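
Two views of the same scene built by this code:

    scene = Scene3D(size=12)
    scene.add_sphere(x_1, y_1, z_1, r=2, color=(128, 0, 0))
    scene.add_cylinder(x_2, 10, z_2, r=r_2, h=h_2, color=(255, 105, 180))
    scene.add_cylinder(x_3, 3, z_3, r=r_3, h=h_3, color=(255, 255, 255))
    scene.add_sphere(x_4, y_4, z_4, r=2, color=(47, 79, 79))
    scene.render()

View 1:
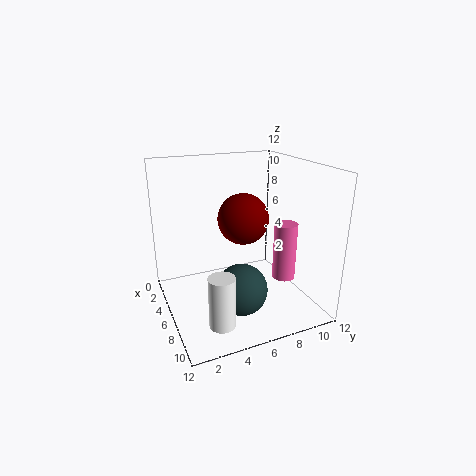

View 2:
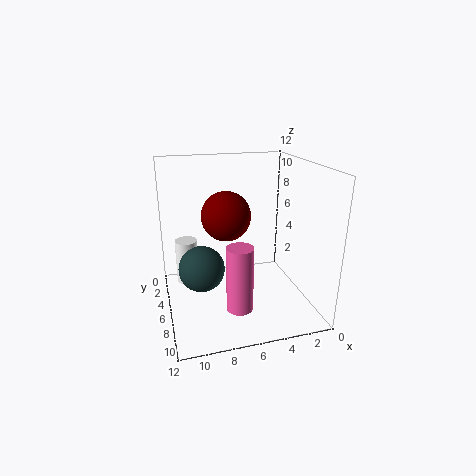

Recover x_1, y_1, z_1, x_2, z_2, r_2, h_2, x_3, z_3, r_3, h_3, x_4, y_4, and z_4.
x_1 = 7, y_1 = 6, z_1 = 8, x_2 = 7, z_2 = 2, r_2 = 1, h_2 = 5, x_3 = 10, z_3 = 1, r_3 = 1, h_3 = 4, x_4 = 9, y_4 = 5, z_4 = 3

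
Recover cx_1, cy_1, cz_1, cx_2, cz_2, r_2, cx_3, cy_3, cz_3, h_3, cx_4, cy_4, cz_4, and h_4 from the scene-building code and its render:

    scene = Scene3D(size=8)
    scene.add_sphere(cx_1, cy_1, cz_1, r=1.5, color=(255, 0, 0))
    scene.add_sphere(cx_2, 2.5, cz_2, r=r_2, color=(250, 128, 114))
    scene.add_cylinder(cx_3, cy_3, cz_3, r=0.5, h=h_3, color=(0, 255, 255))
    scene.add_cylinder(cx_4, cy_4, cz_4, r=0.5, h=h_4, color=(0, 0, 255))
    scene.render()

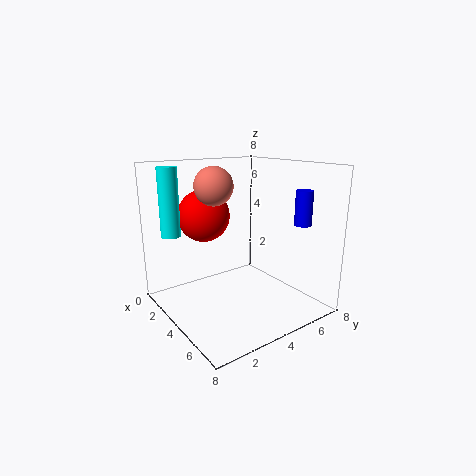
cx_1 = 2, cy_1 = 3, cz_1 = 5, cx_2 = 4, cz_2 = 7, r_2 = 1, cx_3 = 3, cy_3 = 0.5, cz_3 = 4.5, h_3 = 3.5, cx_4 = 5.5, cy_4 = 7.5, cz_4 = 4.5, h_4 = 2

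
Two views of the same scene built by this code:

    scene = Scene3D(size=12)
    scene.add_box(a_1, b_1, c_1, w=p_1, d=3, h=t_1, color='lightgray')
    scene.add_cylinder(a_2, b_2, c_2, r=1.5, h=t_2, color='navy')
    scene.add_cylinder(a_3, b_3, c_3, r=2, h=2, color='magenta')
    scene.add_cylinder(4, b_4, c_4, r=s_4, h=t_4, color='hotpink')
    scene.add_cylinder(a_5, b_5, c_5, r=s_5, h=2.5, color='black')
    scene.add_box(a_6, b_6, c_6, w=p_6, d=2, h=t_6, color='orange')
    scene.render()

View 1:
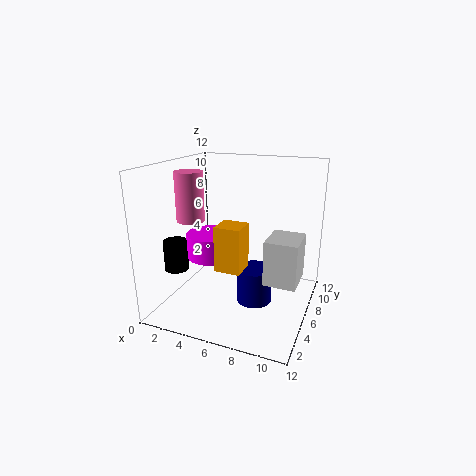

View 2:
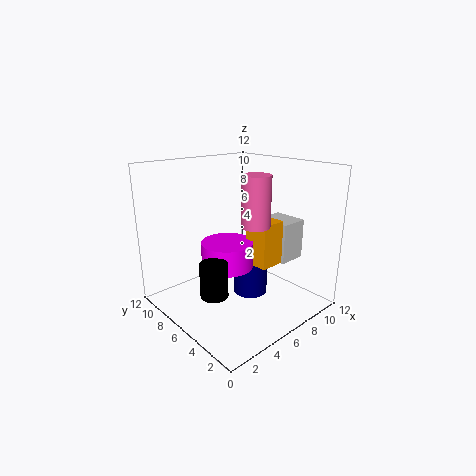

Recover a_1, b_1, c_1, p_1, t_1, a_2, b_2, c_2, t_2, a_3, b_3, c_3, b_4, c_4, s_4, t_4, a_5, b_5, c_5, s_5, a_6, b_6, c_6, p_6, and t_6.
a_1 = 9, b_1 = 3.5, c_1 = 3.5, p_1 = 2.5, t_1 = 3.5, a_2 = 7.5, b_2 = 6, c_2 = 0.5, t_2 = 3, a_3 = 4, b_3 = 5, c_3 = 4.5, b_4 = 2, c_4 = 8.5, s_4 = 1, t_4 = 3.5, a_5 = 1.5, b_5 = 3.5, c_5 = 3.5, s_5 = 1, a_6 = 5.5, b_6 = 2.5, c_6 = 4.5, p_6 = 2, t_6 = 3.5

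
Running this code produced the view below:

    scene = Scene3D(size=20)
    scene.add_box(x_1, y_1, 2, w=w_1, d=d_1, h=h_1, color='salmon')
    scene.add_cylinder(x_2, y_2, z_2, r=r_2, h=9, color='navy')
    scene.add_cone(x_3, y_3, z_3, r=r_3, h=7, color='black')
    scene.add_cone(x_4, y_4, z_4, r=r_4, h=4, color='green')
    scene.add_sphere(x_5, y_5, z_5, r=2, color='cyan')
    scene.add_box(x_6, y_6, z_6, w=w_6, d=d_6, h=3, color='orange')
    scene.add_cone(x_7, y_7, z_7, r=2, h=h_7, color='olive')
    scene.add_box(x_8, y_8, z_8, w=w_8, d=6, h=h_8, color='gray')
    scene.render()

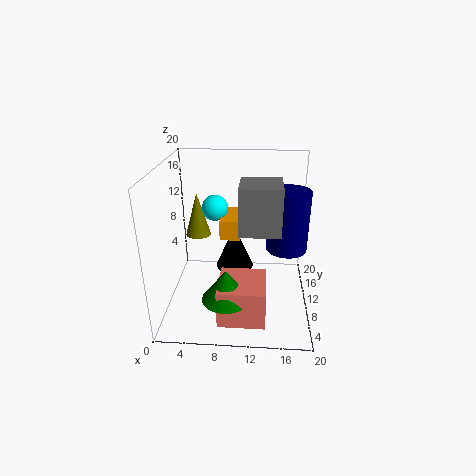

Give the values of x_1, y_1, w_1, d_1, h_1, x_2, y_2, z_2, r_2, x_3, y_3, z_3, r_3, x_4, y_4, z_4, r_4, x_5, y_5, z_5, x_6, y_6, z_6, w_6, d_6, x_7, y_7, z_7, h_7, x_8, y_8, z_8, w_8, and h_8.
x_1 = 8; y_1 = 1; w_1 = 6; d_1 = 6; h_1 = 5; x_2 = 17; y_2 = 13; z_2 = 7; r_2 = 3; x_3 = 9; y_3 = 16; z_3 = 2; r_3 = 3; x_4 = 9; y_4 = 3; z_4 = 5; r_4 = 3; x_5 = 6; y_5 = 16; z_5 = 12; x_6 = 7; y_6 = 13; z_6 = 8; w_6 = 3; d_6 = 6; x_7 = 3; y_7 = 17; z_7 = 7; h_7 = 7; x_8 = 10; y_8 = 10; z_8 = 10; w_8 = 6; h_8 = 7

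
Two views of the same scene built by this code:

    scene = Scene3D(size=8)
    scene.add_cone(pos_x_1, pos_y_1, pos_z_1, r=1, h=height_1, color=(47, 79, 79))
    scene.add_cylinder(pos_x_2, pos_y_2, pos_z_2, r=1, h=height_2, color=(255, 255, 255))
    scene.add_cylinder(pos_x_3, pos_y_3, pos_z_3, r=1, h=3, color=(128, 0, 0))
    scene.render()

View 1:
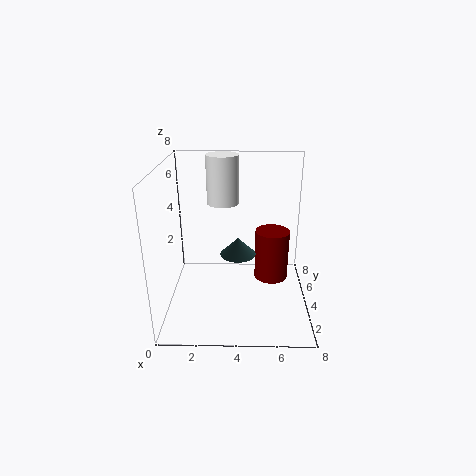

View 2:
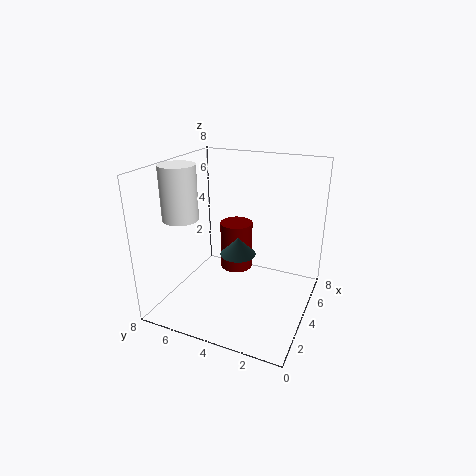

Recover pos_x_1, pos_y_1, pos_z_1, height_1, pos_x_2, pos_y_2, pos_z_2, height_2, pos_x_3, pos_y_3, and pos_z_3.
pos_x_1 = 4; pos_y_1 = 4; pos_z_1 = 3; height_1 = 1; pos_x_2 = 3; pos_y_2 = 7; pos_z_2 = 5; height_2 = 3; pos_x_3 = 6; pos_y_3 = 5; pos_z_3 = 1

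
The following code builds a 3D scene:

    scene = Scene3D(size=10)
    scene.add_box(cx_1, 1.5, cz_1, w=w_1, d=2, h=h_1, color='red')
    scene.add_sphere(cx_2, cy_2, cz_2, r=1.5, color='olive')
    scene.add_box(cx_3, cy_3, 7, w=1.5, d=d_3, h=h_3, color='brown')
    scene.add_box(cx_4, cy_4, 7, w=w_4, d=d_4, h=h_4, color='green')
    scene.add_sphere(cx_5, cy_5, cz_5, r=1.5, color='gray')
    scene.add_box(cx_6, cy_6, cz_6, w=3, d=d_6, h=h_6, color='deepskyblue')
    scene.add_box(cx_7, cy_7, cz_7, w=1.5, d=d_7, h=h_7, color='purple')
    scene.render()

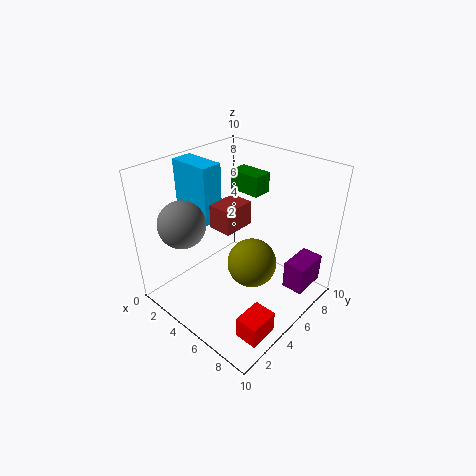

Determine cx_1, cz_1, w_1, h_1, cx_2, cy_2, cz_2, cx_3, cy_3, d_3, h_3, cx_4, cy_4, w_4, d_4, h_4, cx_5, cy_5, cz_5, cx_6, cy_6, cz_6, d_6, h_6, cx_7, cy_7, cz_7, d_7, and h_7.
cx_1 = 8, cz_1 = 0.5, w_1 = 1.5, h_1 = 1.5, cx_2 = 7.5, cy_2 = 3.5, cz_2 = 5, cx_3 = 5, cy_3 = 2.5, d_3 = 2, h_3 = 1.5, cx_4 = 2, cy_4 = 7.5, w_4 = 2.5, d_4 = 1.5, h_4 = 1.5, cx_5 = 3.5, cy_5 = 1.5, cz_5 = 7, cx_6 = 0.5, cy_6 = 3.5, cz_6 = 6, d_6 = 1.5, h_6 = 4, cx_7 = 8, cy_7 = 6.5, cz_7 = 1.5, d_7 = 2.5, h_7 = 2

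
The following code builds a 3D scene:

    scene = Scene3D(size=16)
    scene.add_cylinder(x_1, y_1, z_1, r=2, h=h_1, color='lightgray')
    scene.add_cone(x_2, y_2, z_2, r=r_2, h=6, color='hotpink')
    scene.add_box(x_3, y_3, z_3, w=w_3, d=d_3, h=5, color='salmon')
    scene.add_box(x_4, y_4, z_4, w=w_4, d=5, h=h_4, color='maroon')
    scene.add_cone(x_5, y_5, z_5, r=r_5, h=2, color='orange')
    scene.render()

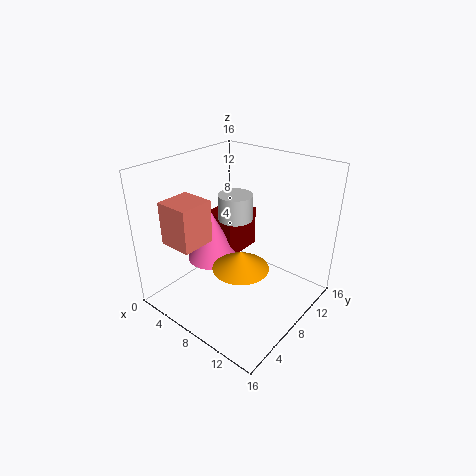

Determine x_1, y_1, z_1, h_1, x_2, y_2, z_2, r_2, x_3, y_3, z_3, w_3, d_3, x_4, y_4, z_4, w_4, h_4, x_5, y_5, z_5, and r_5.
x_1 = 6; y_1 = 10; z_1 = 9; h_1 = 3; x_2 = 4; y_2 = 8; z_2 = 4; r_2 = 3; x_3 = 1; y_3 = 3; z_3 = 7; w_3 = 4; d_3 = 4; x_4 = 2; y_4 = 9; z_4 = 4; w_4 = 4; h_4 = 5; x_5 = 10; y_5 = 6; z_5 = 6; r_5 = 3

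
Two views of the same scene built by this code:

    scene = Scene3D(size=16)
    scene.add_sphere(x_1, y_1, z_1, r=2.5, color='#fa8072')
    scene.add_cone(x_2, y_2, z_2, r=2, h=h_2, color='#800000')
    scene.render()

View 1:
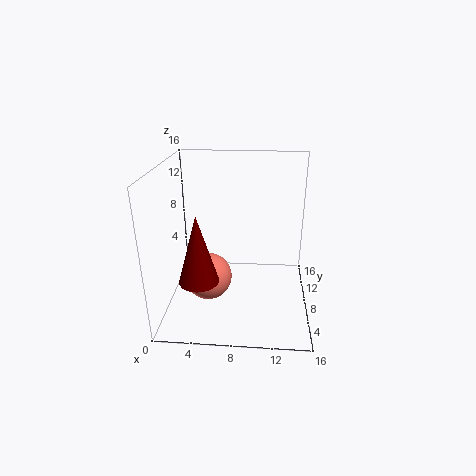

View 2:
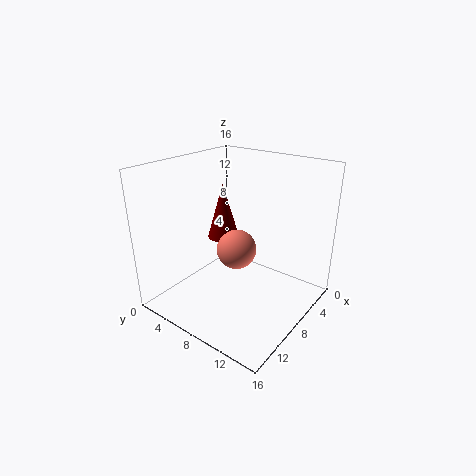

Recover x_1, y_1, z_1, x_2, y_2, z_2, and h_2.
x_1 = 5; y_1 = 5.5; z_1 = 4.5; x_2 = 4.5; y_2 = 3; z_2 = 5.5; h_2 = 7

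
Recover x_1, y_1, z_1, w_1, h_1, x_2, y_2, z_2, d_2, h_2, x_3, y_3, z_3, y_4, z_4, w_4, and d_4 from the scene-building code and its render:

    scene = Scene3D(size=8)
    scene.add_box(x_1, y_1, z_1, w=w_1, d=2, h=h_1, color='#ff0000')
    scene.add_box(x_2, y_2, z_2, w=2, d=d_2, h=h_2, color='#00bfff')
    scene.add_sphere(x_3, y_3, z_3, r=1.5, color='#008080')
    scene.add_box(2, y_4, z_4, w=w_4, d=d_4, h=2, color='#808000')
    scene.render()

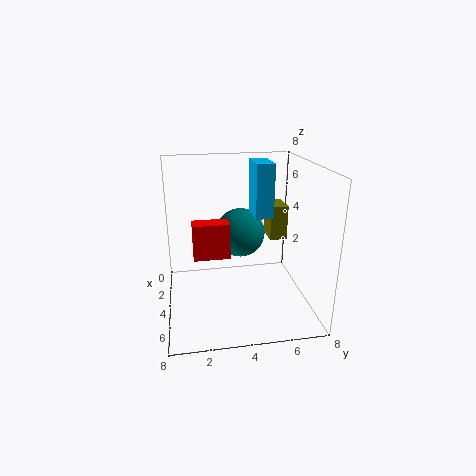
x_1 = 3.5, y_1 = 1.5, z_1 = 3, w_1 = 1, h_1 = 2, x_2 = 2, y_2 = 5, z_2 = 5, d_2 = 1, h_2 = 3, x_3 = 2, y_3 = 4.5, z_3 = 3.5, y_4 = 6, z_4 = 3.5, w_4 = 1.5, d_4 = 1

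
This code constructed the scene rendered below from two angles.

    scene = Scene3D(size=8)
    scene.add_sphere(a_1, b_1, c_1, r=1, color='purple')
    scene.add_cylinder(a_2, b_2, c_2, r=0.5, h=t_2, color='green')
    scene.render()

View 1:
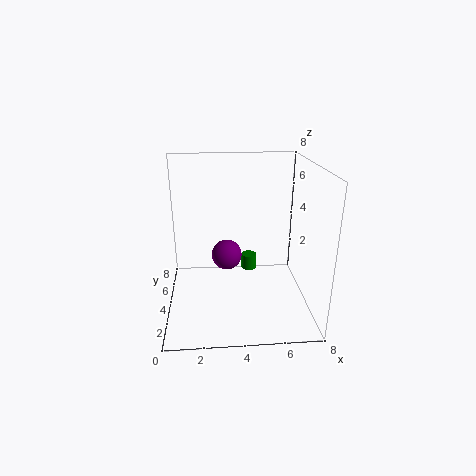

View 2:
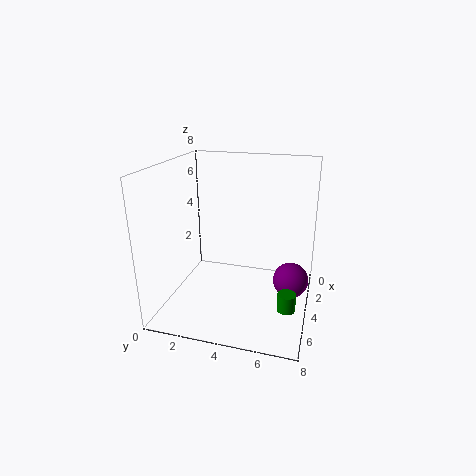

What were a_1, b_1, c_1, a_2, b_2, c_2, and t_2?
a_1 = 3.5; b_1 = 7; c_1 = 1.5; a_2 = 5; b_2 = 7; c_2 = 0.5; t_2 = 1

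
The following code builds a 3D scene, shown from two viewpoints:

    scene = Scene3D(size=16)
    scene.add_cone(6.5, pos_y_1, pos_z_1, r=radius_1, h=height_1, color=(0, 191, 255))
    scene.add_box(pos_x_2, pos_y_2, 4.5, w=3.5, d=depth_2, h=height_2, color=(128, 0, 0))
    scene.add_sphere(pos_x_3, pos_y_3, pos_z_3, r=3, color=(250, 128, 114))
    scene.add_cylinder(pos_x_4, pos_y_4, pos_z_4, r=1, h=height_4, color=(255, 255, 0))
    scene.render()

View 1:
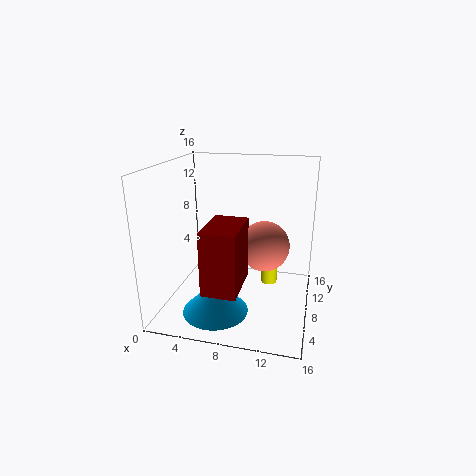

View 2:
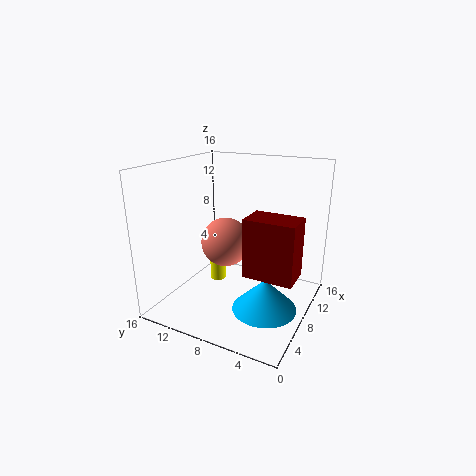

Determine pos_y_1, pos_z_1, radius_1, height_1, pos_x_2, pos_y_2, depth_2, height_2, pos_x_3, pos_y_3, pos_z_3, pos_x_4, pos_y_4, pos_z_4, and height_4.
pos_y_1 = 4, pos_z_1 = 1, radius_1 = 3.5, height_1 = 3.5, pos_x_2 = 6, pos_y_2 = 1, depth_2 = 5.5, height_2 = 6.5, pos_x_3 = 10.5, pos_y_3 = 11, pos_z_3 = 6, pos_x_4 = 11, pos_y_4 = 12.5, pos_z_4 = 0.5, height_4 = 4.5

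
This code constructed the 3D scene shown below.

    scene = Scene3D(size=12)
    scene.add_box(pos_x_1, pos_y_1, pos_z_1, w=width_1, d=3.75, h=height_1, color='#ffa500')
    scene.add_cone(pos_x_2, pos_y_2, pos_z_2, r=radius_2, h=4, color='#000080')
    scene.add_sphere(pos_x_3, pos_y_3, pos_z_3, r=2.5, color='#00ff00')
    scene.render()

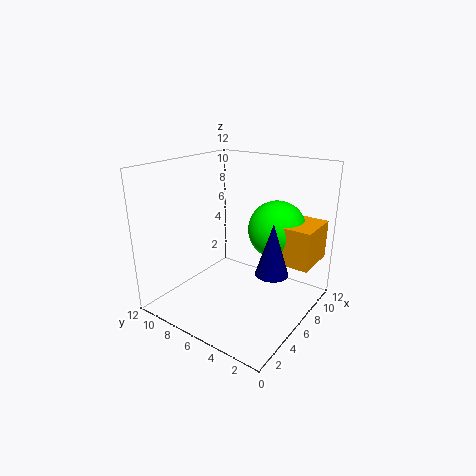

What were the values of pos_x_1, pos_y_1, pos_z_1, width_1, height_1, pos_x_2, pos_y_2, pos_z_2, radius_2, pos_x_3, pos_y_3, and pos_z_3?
pos_x_1 = 7.25, pos_y_1 = 0.25, pos_z_1 = 4, width_1 = 3.75, height_1 = 3.25, pos_x_2 = 4.75, pos_y_2 = 2, pos_z_2 = 4.5, radius_2 = 1.25, pos_x_3 = 9, pos_y_3 = 4, pos_z_3 = 6.25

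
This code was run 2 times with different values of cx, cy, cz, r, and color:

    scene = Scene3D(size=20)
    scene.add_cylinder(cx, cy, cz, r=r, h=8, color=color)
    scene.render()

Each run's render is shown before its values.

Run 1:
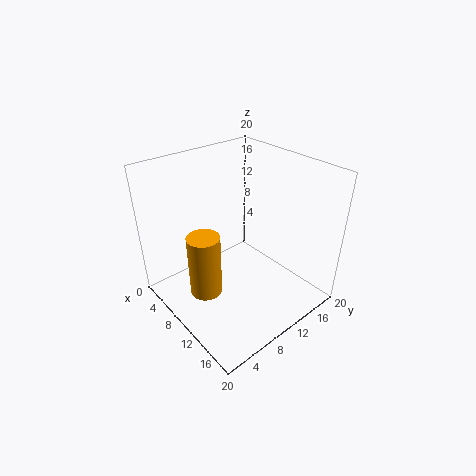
cx = 12
cy = 3
cz = 6
r = 2
color = 'orange'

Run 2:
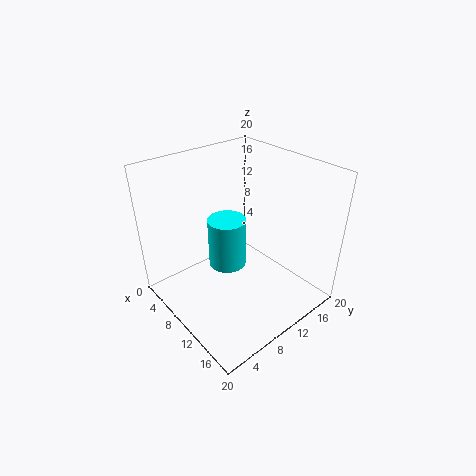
cx = 5
cy = 12
cz = 2
r = 3
color = 'cyan'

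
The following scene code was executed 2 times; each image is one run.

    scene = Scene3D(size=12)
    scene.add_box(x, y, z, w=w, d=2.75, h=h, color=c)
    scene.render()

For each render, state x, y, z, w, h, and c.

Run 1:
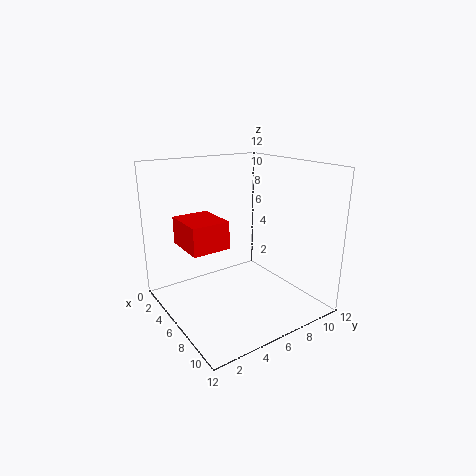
x = 5.75, y = 0.5, z = 6.75, w = 3.25, h = 2, c = 'red'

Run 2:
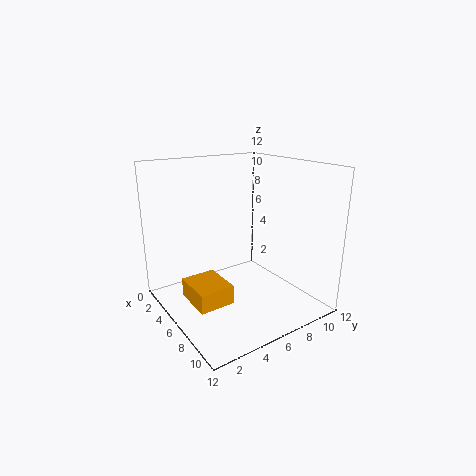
x = 5.5, y = 1, z = 2, w = 3.25, h = 1.5, c = 'orange'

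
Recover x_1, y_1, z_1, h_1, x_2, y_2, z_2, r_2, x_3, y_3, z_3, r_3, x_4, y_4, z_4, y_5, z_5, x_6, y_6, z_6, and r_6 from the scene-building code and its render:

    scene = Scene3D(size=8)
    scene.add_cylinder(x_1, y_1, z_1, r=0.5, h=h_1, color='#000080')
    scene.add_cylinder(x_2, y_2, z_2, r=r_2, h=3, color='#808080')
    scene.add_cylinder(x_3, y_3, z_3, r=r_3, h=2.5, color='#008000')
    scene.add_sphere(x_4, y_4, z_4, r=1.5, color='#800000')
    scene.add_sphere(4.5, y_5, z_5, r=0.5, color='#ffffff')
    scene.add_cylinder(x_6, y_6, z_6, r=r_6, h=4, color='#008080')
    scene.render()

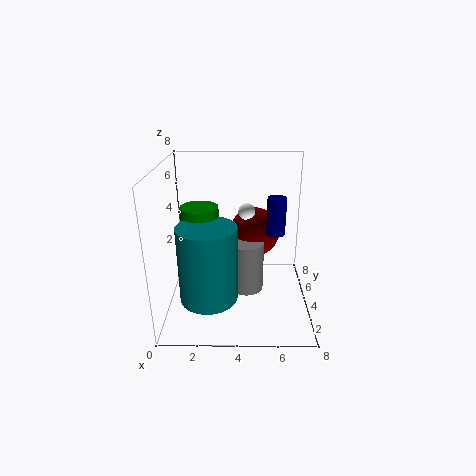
x_1 = 6; y_1 = 3.5; z_1 = 4.5; h_1 = 2; x_2 = 4.5; y_2 = 4.5; z_2 = 0.5; r_2 = 1; x_3 = 2; y_3 = 3.5; z_3 = 3.5; r_3 = 1; x_4 = 5; y_4 = 6; z_4 = 3.5; y_5 = 5.5; z_5 = 5; x_6 = 2.5; y_6 = 2; z_6 = 1.5; r_6 = 1.5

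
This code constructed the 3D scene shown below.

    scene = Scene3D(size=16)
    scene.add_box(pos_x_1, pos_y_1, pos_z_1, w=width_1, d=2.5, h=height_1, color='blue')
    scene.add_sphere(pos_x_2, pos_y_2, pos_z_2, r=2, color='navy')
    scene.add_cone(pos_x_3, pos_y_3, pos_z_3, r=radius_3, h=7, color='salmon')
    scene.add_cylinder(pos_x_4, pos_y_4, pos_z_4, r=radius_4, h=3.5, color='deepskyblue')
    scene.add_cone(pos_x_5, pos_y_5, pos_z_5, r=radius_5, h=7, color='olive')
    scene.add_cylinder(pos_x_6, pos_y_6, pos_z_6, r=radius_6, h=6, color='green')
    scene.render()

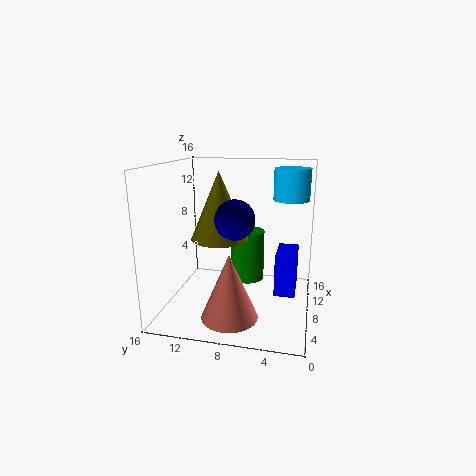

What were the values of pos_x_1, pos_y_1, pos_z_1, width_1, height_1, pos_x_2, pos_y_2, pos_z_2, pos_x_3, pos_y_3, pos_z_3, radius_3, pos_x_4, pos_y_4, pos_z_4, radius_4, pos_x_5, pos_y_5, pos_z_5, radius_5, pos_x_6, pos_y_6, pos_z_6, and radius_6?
pos_x_1 = 9.5; pos_y_1 = 1.5; pos_z_1 = 0.5; width_1 = 5; height_1 = 5; pos_x_2 = 4.5; pos_y_2 = 7.5; pos_z_2 = 11; pos_x_3 = 4; pos_y_3 = 8; pos_z_3 = 0.5; radius_3 = 3; pos_x_4 = 10.5; pos_y_4 = 2.5; pos_z_4 = 12; radius_4 = 2; pos_x_5 = 6; pos_y_5 = 9.5; pos_z_5 = 8.5; radius_5 = 3; pos_x_6 = 11; pos_y_6 = 7.5; pos_z_6 = 2; radius_6 = 2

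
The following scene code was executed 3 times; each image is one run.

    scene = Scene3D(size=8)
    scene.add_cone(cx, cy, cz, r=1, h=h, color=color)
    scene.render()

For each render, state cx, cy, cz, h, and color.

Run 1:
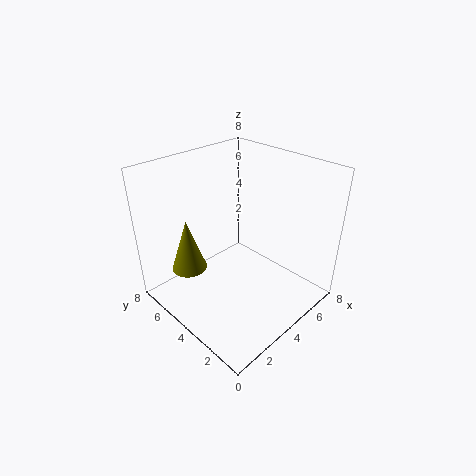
cx = 2
cy = 6
cz = 2
h = 3
color = 'olive'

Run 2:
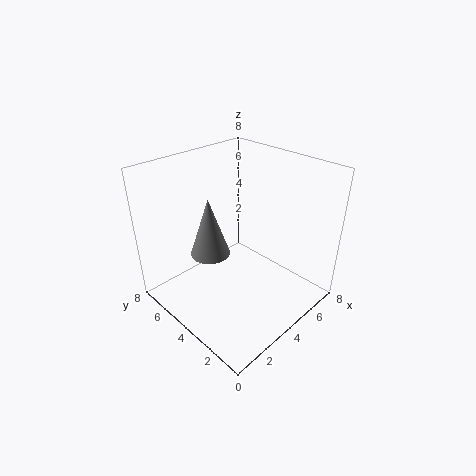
cx = 2
cy = 4
cz = 4
h = 3
color = 'gray'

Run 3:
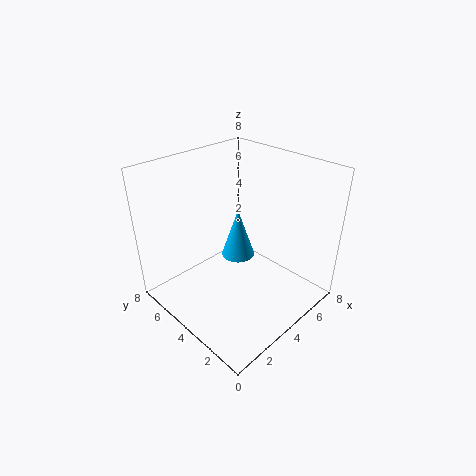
cx = 5
cy = 5
cz = 2
h = 3
color = 'deepskyblue'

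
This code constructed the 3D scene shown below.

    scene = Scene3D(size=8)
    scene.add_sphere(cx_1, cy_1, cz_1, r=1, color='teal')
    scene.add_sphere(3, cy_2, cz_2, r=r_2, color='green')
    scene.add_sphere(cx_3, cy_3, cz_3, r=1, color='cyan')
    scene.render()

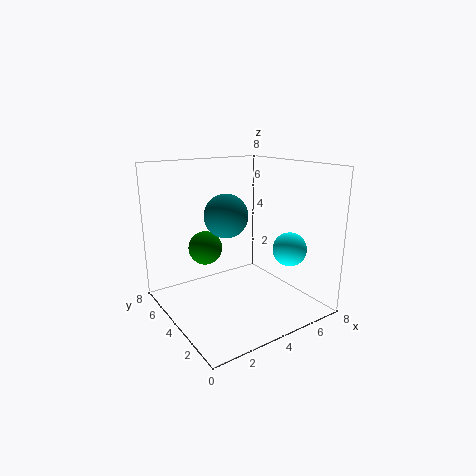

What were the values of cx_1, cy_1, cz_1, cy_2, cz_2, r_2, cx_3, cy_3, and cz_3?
cx_1 = 2; cy_1 = 2; cz_1 = 6; cy_2 = 6; cz_2 = 3; r_2 = 1; cx_3 = 7; cy_3 = 3; cz_3 = 3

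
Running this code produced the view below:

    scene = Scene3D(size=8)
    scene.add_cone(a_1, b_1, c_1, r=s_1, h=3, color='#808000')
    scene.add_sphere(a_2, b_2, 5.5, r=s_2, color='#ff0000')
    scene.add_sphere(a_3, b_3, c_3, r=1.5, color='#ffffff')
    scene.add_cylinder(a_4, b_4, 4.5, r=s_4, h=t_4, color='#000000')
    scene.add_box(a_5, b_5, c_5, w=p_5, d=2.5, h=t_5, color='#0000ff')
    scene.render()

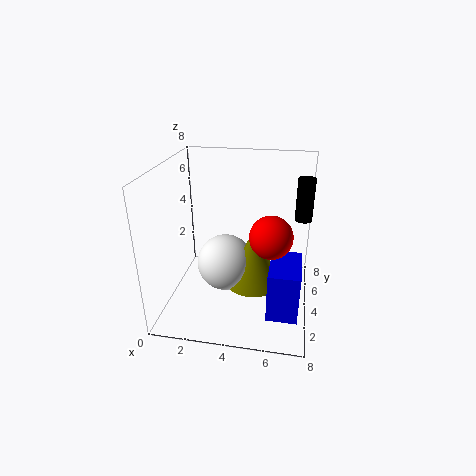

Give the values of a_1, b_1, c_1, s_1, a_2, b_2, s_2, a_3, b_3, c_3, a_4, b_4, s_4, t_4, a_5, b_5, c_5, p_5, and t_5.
a_1 = 5, b_1 = 3, c_1 = 2, s_1 = 1.5, a_2 = 6, b_2 = 1.5, s_2 = 1, a_3 = 3.5, b_3 = 3, c_3 = 3, a_4 = 7.5, b_4 = 6, s_4 = 0.5, t_4 = 2.5, a_5 = 6, b_5 = 0.5, c_5 = 1.5, p_5 = 1.5, t_5 = 2.5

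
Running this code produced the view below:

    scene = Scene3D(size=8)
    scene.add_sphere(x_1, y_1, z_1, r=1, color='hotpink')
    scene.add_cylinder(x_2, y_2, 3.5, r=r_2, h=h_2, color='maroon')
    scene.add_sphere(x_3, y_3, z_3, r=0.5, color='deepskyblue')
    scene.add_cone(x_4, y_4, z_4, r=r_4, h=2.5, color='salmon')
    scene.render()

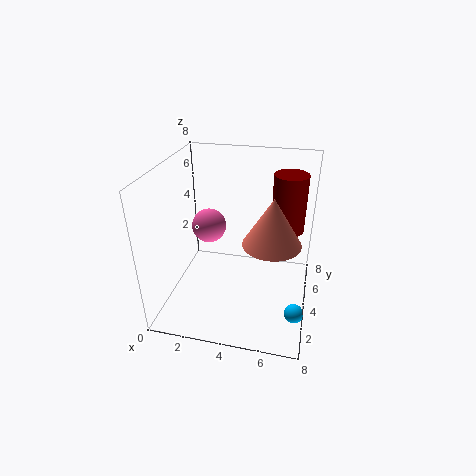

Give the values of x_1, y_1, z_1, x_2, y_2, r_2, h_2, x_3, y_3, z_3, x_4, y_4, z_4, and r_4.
x_1 = 2, y_1 = 5, z_1 = 4, x_2 = 6.5, y_2 = 6.5, r_2 = 1, h_2 = 3.5, x_3 = 7.5, y_3 = 2, z_3 = 1, x_4 = 6, y_4 = 3, z_4 = 4.5, r_4 = 1.5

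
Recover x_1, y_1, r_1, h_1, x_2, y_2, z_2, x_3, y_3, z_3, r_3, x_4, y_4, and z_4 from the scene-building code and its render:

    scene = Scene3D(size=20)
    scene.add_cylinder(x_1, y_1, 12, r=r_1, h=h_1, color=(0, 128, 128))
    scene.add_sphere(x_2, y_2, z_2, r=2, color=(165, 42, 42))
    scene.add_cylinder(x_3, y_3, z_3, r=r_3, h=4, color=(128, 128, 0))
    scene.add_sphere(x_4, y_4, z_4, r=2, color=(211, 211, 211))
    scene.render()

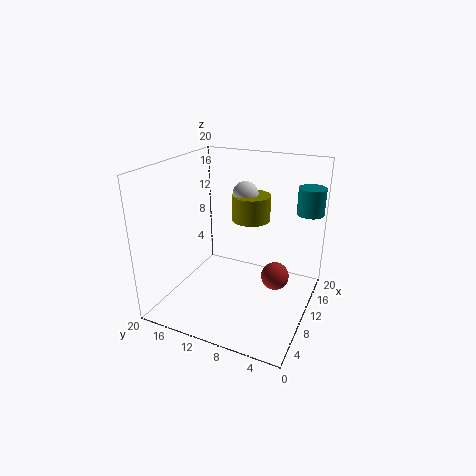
x_1 = 18; y_1 = 2; r_1 = 2; h_1 = 4; x_2 = 12; y_2 = 5; z_2 = 4; x_3 = 17; y_3 = 11; z_3 = 10; r_3 = 3; x_4 = 17; y_4 = 12; z_4 = 14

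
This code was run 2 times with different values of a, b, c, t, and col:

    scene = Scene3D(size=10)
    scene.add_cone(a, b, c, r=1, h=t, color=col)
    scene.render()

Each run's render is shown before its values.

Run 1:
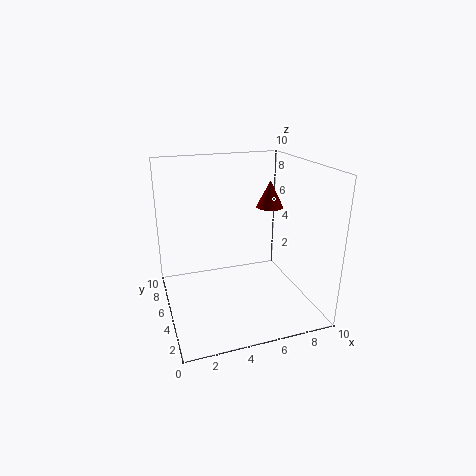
a = 8; b = 6.5; c = 6.5; t = 2; col = 'maroon'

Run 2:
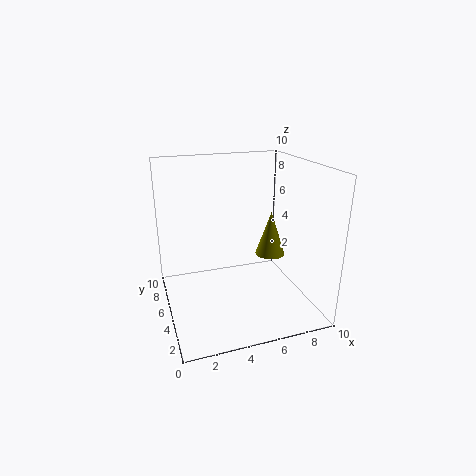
a = 7; b = 4; c = 4; t = 3; col = 'olive'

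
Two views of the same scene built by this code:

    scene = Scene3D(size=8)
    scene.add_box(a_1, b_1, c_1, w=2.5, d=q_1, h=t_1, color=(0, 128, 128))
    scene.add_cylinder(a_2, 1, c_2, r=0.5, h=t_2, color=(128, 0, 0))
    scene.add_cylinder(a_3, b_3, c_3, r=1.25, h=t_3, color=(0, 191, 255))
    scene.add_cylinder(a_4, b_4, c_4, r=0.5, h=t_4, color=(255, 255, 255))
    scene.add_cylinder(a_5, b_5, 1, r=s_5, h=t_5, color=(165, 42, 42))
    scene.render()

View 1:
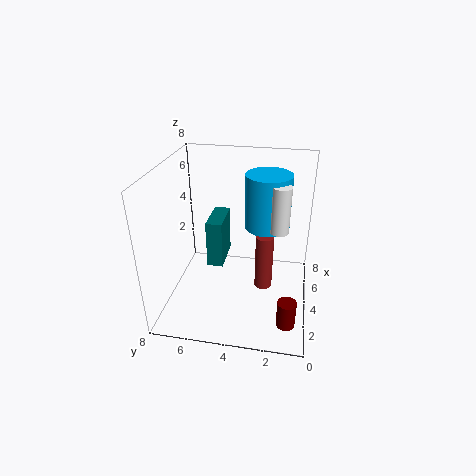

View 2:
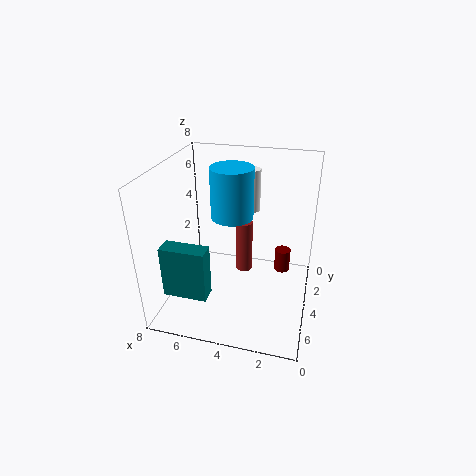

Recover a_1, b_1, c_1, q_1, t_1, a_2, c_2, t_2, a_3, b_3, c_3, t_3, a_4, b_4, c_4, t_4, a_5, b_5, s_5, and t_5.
a_1 = 5.25; b_1 = 5.25; c_1 = 1; q_1 = 1; t_1 = 3; a_2 = 1.75; c_2 = 0.25; t_2 = 1.5; a_3 = 4.75; b_3 = 2.5; c_3 = 4.5; t_3 = 3; a_4 = 3.75; b_4 = 1.75; c_4 = 4.75; t_4 = 2.5; a_5 = 4; b_5 = 2.5; s_5 = 0.5; t_5 = 3.25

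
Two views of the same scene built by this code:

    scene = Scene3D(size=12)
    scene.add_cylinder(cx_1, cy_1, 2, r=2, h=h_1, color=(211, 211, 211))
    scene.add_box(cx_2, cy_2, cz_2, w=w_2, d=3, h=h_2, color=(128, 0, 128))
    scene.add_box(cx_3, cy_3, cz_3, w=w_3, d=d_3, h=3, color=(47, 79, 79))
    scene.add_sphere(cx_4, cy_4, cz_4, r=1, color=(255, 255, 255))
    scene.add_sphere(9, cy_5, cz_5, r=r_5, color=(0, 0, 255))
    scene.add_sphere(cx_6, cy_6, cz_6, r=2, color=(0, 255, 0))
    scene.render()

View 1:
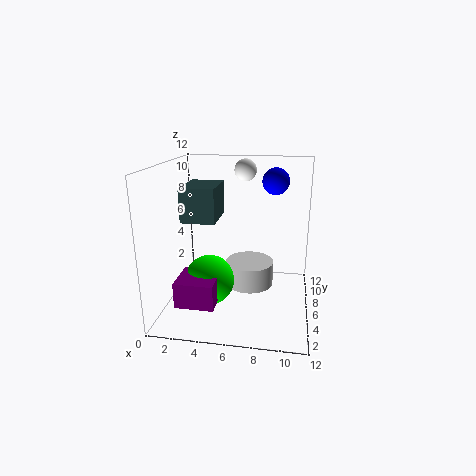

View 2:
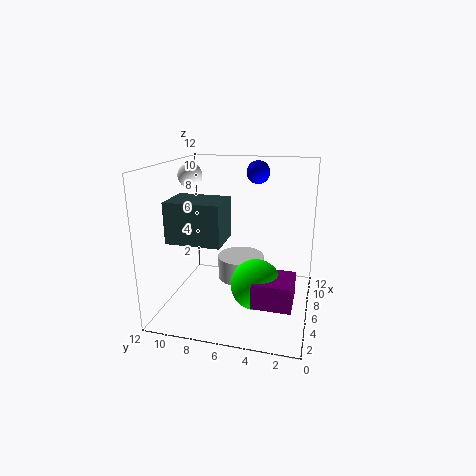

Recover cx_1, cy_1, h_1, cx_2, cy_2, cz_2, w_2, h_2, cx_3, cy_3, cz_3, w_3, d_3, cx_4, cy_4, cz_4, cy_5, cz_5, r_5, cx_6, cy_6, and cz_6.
cx_1 = 7
cy_1 = 6
h_1 = 2
cx_2 = 2
cy_2 = 1
cz_2 = 2
w_2 = 3
h_2 = 2
cx_3 = 1
cy_3 = 6
cz_3 = 7
w_3 = 3
d_3 = 4
cx_4 = 6
cy_4 = 10
cz_4 = 11
cy_5 = 5
cz_5 = 11
r_5 = 1
cx_6 = 4
cy_6 = 4
cz_6 = 3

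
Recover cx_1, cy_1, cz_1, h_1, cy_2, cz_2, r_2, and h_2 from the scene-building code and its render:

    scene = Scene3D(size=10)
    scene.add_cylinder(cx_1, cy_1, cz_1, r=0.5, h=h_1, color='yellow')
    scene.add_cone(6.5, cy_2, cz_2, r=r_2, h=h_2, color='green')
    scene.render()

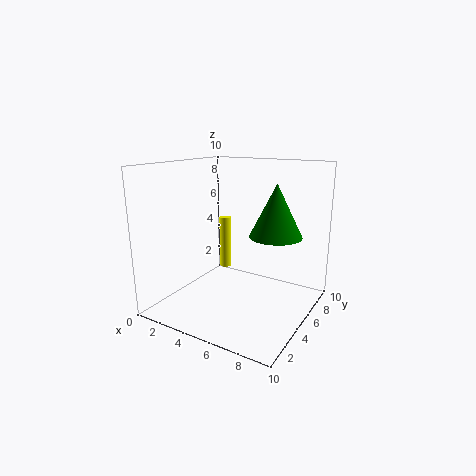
cx_1 = 1
cy_1 = 9.5
cz_1 = 0.5
h_1 = 4.5
cy_2 = 8
cz_2 = 4.5
r_2 = 2
h_2 = 4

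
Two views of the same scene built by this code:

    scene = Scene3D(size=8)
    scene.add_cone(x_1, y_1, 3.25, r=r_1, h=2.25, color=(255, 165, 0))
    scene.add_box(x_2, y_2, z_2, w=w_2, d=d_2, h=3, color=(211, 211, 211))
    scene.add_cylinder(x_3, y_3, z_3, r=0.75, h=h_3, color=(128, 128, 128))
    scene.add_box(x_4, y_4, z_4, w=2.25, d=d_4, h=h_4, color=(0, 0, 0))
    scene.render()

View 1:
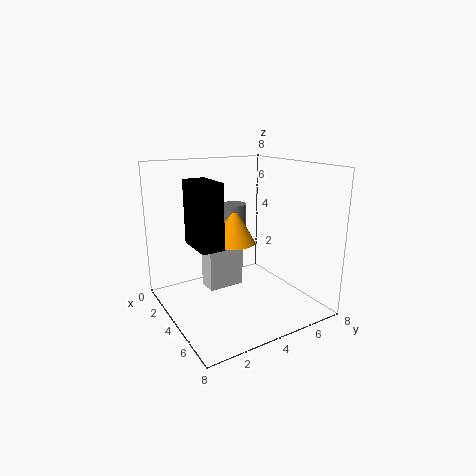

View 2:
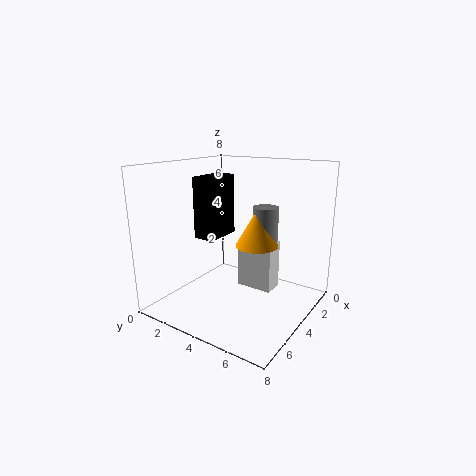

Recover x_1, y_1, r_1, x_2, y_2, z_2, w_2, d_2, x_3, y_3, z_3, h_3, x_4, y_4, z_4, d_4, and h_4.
x_1 = 2.75; y_1 = 4.5; r_1 = 1.25; x_2 = 1.25; y_2 = 3; z_2 = 0.25; w_2 = 1.25; d_2 = 2.25; x_3 = 2.25; y_3 = 4.75; z_3 = 3.5; h_3 = 2; x_4 = 2.5; y_4 = 1.5; z_4 = 3.75; d_4 = 1.25; h_4 = 3.5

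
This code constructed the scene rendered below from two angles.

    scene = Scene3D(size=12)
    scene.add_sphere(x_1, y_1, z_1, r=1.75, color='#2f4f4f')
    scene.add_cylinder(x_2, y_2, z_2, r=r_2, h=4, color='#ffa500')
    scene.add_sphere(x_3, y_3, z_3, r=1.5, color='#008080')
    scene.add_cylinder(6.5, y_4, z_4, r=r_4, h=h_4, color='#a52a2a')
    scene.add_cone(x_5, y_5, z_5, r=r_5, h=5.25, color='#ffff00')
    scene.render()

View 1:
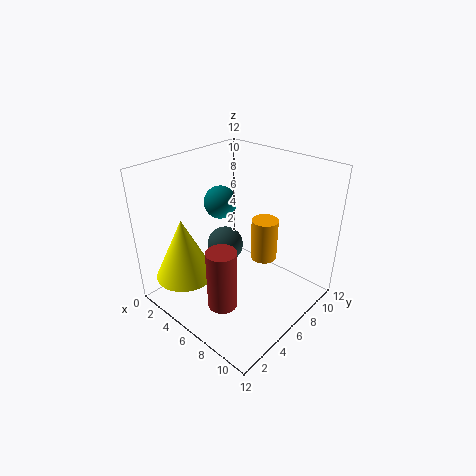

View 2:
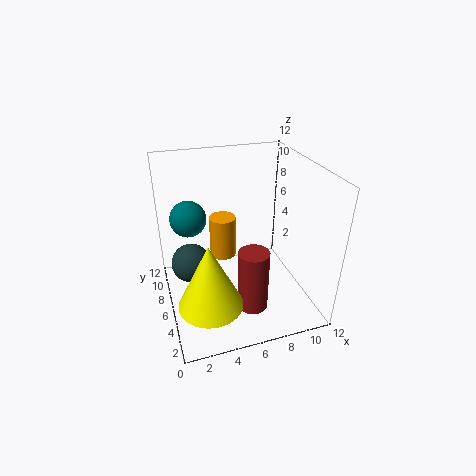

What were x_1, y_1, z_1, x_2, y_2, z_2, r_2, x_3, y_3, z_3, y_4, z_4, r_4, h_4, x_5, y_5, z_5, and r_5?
x_1 = 2.25; y_1 = 8.25; z_1 = 2.75; x_2 = 5.75; y_2 = 10; z_2 = 2; r_2 = 1.25; x_3 = 2.25; y_3 = 7.75; z_3 = 7.5; y_4 = 3.5; z_4 = 0.75; r_4 = 1.25; h_4 = 5.25; x_5 = 2.75; y_5 = 2.75; z_5 = 2.5; r_5 = 2.5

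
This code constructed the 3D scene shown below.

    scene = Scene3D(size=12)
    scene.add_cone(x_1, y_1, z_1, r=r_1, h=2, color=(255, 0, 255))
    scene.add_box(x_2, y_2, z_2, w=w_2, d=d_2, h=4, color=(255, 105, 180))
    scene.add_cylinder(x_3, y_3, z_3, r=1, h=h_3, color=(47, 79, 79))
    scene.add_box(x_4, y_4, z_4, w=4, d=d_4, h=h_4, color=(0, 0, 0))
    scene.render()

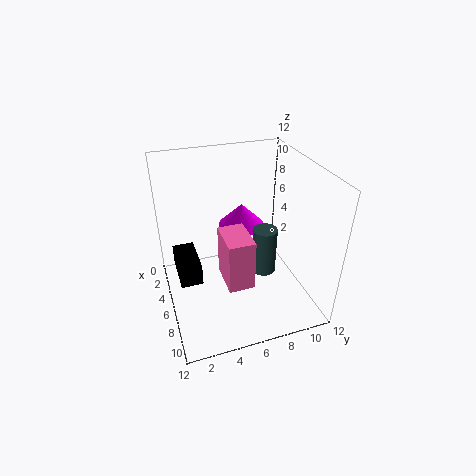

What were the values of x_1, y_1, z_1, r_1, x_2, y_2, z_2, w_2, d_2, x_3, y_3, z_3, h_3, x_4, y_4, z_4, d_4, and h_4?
x_1 = 4; y_1 = 7; z_1 = 6; r_1 = 2; x_2 = 7; y_2 = 4; z_2 = 4; w_2 = 3; d_2 = 2; x_3 = 7; y_3 = 8; z_3 = 3; h_3 = 4; x_4 = 1; y_4 = 1; z_4 = 1; d_4 = 2; h_4 = 2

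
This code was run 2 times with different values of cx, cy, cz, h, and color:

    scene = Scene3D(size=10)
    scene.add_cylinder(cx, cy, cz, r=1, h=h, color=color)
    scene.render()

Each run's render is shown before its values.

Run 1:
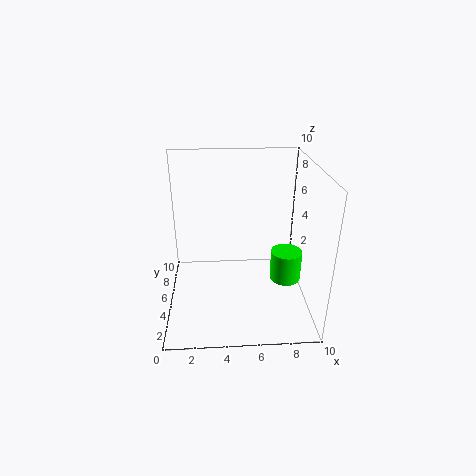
cx = 8
cy = 3
cz = 3
h = 2
color = 'lime'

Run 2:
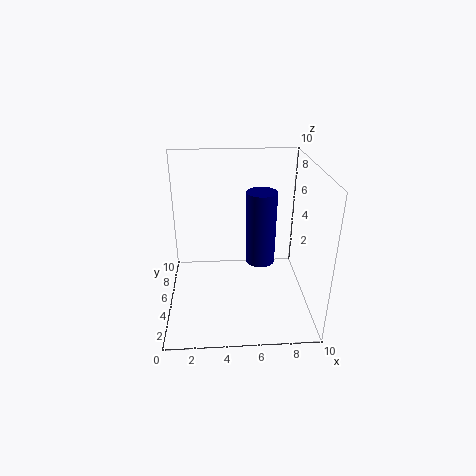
cx = 6.5
cy = 4.5
cz = 3.5
h = 5
color = 'navy'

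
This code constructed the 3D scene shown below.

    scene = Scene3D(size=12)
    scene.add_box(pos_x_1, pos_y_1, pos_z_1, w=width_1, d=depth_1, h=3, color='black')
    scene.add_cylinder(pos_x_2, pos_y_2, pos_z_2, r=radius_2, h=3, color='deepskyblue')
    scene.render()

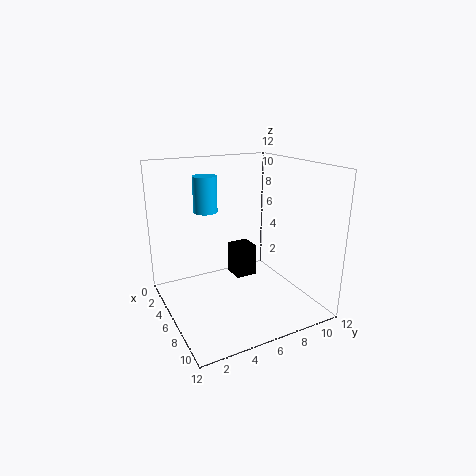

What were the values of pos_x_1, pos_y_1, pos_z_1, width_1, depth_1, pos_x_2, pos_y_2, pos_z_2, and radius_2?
pos_x_1 = 2, pos_y_1 = 7, pos_z_1 = 1, width_1 = 2, depth_1 = 2, pos_x_2 = 4, pos_y_2 = 4, pos_z_2 = 8, radius_2 = 1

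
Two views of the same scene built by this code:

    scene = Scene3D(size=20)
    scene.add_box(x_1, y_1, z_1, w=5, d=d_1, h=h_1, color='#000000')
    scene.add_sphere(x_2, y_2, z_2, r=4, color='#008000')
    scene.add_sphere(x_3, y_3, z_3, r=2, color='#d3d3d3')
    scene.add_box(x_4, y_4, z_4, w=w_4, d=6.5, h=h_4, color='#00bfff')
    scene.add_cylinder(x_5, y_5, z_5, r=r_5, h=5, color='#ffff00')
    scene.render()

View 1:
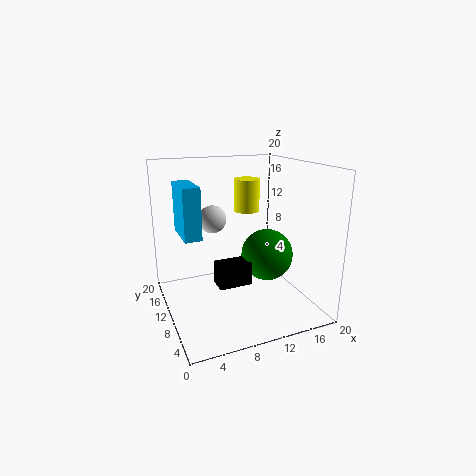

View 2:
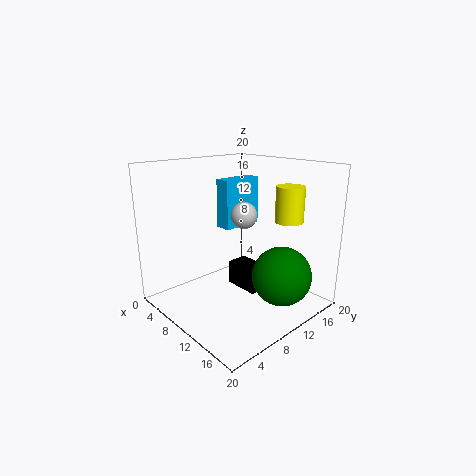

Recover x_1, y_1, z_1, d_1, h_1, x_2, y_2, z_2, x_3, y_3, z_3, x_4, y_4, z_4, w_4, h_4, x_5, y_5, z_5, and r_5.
x_1 = 7.5
y_1 = 10.5
z_1 = 2
d_1 = 3
h_1 = 3.5
x_2 = 16
y_2 = 12.5
z_2 = 5.5
x_3 = 7.5
y_3 = 13.5
z_3 = 12
x_4 = 3
y_4 = 12
z_4 = 9.5
w_4 = 2.5
h_4 = 7.5
x_5 = 14
y_5 = 16
z_5 = 12
r_5 = 2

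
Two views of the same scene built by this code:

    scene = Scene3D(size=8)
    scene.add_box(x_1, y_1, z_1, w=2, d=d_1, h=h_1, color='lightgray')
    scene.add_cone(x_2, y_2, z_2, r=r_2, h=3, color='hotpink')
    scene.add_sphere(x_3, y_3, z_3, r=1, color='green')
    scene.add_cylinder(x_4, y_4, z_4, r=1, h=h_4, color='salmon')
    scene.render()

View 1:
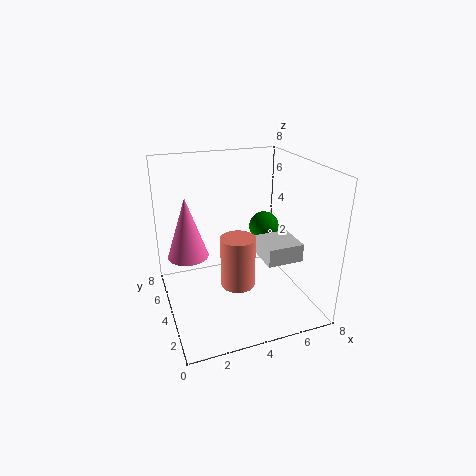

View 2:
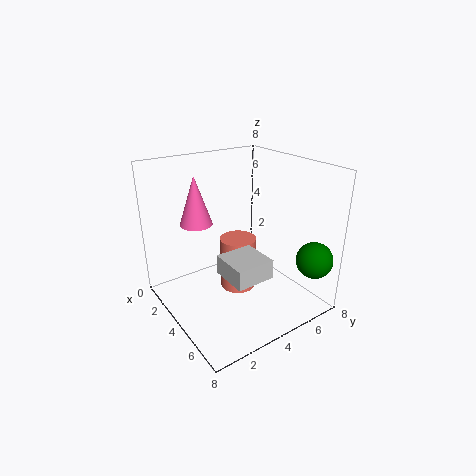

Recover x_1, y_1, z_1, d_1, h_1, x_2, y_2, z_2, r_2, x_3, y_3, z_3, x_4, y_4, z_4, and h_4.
x_1 = 5; y_1 = 2; z_1 = 3; d_1 = 2; h_1 = 1; x_2 = 1; y_2 = 3; z_2 = 4; r_2 = 1; x_3 = 7; y_3 = 7; z_3 = 3; x_4 = 4; y_4 = 4; z_4 = 1; h_4 = 3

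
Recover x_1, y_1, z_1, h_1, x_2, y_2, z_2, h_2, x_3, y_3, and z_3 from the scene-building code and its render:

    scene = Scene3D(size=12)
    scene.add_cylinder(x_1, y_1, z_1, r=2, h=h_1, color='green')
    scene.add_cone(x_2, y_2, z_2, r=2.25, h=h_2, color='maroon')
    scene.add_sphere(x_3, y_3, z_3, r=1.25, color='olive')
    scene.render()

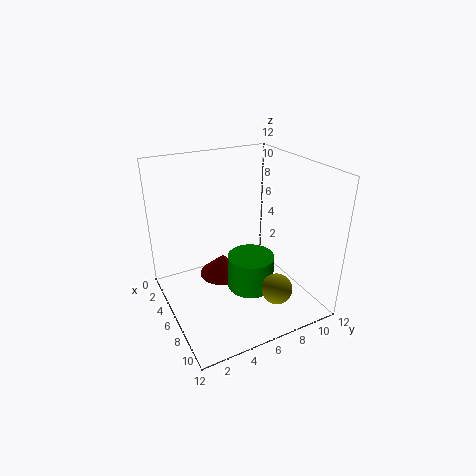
x_1 = 6.5, y_1 = 7, z_1 = 1.25, h_1 = 3, x_2 = 2.25, y_2 = 6.25, z_2 = 0.25, h_2 = 2, x_3 = 9.5, y_3 = 7.75, z_3 = 2.5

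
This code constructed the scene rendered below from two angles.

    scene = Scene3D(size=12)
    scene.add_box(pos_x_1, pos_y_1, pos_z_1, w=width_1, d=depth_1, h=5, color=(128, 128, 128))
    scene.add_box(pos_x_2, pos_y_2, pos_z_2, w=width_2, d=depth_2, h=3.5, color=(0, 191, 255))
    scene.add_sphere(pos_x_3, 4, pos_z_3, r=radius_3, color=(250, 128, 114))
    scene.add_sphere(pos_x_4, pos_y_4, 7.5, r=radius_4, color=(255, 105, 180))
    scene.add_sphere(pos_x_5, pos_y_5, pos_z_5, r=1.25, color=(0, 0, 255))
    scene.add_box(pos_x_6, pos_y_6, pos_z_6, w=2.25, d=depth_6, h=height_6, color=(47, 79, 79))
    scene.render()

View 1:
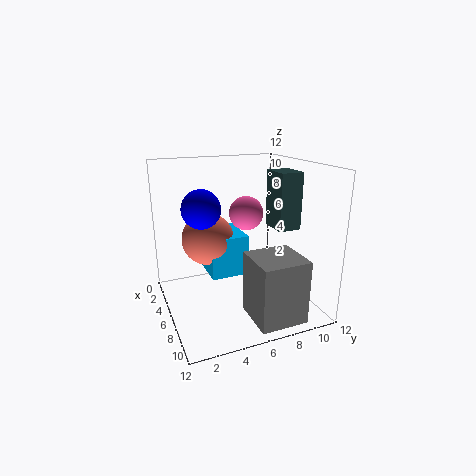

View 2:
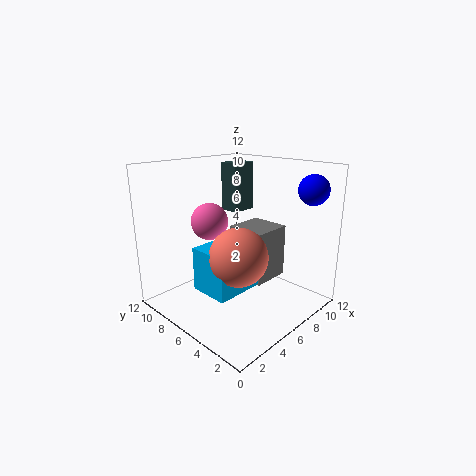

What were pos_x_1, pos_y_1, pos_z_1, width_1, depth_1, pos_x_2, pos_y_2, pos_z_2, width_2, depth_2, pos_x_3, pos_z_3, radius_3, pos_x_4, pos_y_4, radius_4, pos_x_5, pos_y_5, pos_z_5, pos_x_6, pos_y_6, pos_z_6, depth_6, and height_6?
pos_x_1 = 8.25
pos_y_1 = 5.5
pos_z_1 = 0.75
width_1 = 3.75
depth_1 = 3.75
pos_x_2 = 2
pos_y_2 = 3.75
pos_z_2 = 2.5
width_2 = 4
depth_2 = 3.25
pos_x_3 = 4
pos_z_3 = 5.5
radius_3 = 2.25
pos_x_4 = 4.25
pos_y_4 = 7.5
radius_4 = 1.5
pos_x_5 = 10.25
pos_y_5 = 1.75
pos_z_5 = 10
pos_x_6 = 7.5
pos_y_6 = 7.75
pos_z_6 = 7.5
depth_6 = 1.75
height_6 = 4.25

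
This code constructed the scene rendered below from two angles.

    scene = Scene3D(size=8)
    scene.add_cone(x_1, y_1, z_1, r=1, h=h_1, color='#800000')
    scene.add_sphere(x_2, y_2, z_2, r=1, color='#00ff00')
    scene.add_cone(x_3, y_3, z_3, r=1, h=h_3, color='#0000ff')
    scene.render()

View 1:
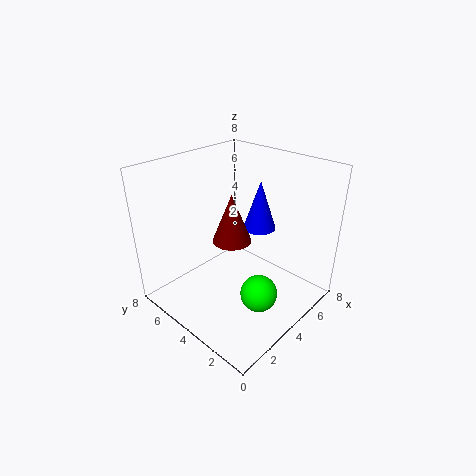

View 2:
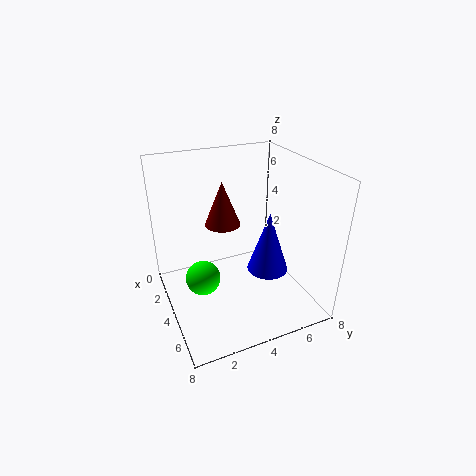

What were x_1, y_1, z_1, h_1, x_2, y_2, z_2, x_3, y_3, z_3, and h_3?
x_1 = 3; y_1 = 3.5; z_1 = 4.5; h_1 = 2.5; x_2 = 3.5; y_2 = 2; z_2 = 1.5; x_3 = 6.5; y_3 = 4.5; z_3 = 3.5; h_3 = 3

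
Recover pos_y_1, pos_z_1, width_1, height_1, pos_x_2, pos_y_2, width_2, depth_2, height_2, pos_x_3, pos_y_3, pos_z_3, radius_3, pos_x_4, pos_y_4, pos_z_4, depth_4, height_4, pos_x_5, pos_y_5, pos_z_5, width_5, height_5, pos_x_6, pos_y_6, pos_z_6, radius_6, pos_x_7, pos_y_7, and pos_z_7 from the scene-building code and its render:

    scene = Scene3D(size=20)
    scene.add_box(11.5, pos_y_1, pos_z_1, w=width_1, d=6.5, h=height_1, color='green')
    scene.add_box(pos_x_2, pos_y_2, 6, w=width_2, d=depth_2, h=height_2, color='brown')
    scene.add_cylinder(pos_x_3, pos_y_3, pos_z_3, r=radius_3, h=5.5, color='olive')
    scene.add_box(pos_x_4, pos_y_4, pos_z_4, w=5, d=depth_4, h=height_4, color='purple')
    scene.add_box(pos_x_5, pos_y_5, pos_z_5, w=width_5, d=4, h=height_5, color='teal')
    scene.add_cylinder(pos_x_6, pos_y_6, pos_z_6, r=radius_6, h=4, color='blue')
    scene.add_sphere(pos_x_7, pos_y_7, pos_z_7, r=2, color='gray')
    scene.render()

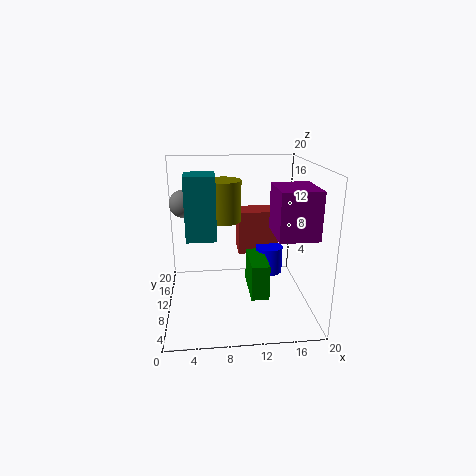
pos_y_1 = 6.5, pos_z_1 = 2, width_1 = 2.5, height_1 = 5, pos_x_2 = 10.5, pos_y_2 = 13.5, width_2 = 6, depth_2 = 4, height_2 = 6.5, pos_x_3 = 8, pos_y_3 = 10.5, pos_z_3 = 12.5, radius_3 = 2.5, pos_x_4 = 14, pos_y_4 = 2.5, pos_z_4 = 12, depth_4 = 6, height_4 = 6, pos_x_5 = 3, pos_y_5 = 7.5, pos_z_5 = 10.5, width_5 = 4, height_5 = 8.5, pos_x_6 = 15, pos_y_6 = 12.5, pos_z_6 = 3.5, radius_6 = 2, pos_x_7 = 2.5, pos_y_7 = 14, pos_z_7 = 14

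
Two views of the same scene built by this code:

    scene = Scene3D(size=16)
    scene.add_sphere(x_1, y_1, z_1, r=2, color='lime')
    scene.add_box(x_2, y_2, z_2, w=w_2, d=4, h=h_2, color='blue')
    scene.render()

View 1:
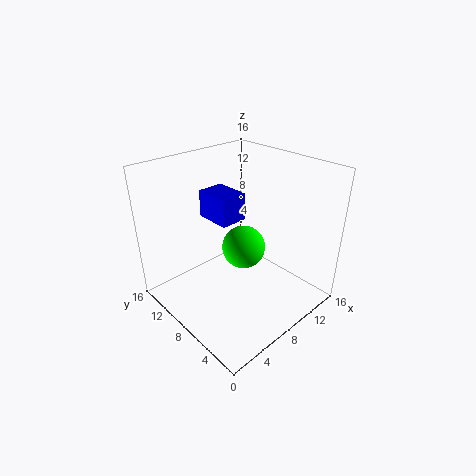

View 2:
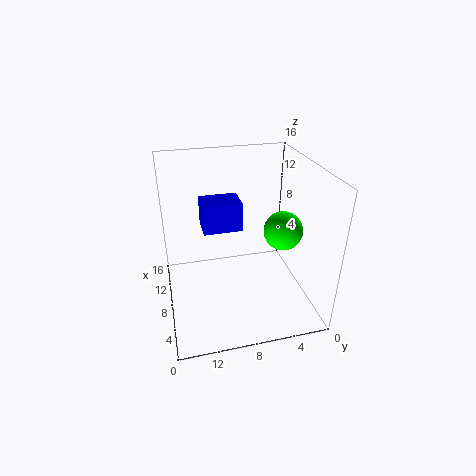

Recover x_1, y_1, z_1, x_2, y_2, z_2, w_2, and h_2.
x_1 = 5, y_1 = 4, z_1 = 10, x_2 = 6, y_2 = 8, z_2 = 10, w_2 = 3, h_2 = 3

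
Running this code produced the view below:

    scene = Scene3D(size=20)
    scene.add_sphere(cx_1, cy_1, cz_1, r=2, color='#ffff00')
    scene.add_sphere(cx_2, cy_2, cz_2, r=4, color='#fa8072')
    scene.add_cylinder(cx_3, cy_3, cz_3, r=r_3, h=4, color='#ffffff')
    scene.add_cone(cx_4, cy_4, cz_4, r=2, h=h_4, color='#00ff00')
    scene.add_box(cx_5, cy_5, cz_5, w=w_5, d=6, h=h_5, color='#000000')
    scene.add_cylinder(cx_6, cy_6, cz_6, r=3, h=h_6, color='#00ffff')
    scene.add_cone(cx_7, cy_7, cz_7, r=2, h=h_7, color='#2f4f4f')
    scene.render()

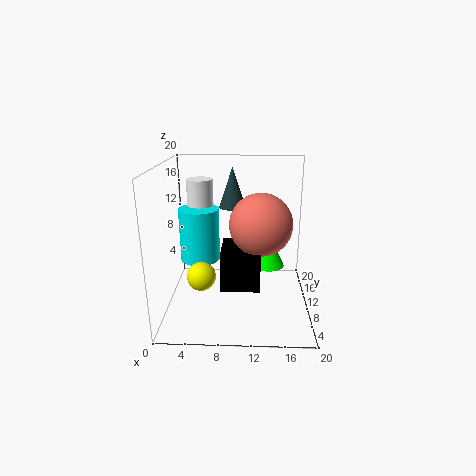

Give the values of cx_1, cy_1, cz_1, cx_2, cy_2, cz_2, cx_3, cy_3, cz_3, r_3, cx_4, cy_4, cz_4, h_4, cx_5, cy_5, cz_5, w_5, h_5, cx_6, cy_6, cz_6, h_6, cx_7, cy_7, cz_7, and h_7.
cx_1 = 5; cy_1 = 8; cz_1 = 5; cx_2 = 13; cy_2 = 7; cz_2 = 13; cx_3 = 4; cy_3 = 16; cz_3 = 13; r_3 = 2; cx_4 = 14; cy_4 = 6; cz_4 = 8; h_4 = 4; cx_5 = 8; cy_5 = 4; cz_5 = 5; w_5 = 5; h_5 = 5; cx_6 = 4; cy_6 = 14; cz_6 = 5; h_6 = 8; cx_7 = 9; cy_7 = 15; cz_7 = 13; h_7 = 6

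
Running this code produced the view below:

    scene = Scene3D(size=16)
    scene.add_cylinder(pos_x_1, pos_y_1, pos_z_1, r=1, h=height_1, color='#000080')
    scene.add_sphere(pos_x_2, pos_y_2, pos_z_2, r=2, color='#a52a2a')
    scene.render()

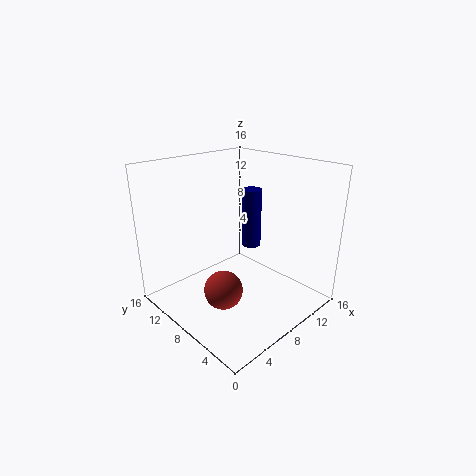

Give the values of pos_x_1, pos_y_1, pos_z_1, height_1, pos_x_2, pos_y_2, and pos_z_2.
pos_x_1 = 8
pos_y_1 = 6
pos_z_1 = 8
height_1 = 6
pos_x_2 = 4
pos_y_2 = 6
pos_z_2 = 4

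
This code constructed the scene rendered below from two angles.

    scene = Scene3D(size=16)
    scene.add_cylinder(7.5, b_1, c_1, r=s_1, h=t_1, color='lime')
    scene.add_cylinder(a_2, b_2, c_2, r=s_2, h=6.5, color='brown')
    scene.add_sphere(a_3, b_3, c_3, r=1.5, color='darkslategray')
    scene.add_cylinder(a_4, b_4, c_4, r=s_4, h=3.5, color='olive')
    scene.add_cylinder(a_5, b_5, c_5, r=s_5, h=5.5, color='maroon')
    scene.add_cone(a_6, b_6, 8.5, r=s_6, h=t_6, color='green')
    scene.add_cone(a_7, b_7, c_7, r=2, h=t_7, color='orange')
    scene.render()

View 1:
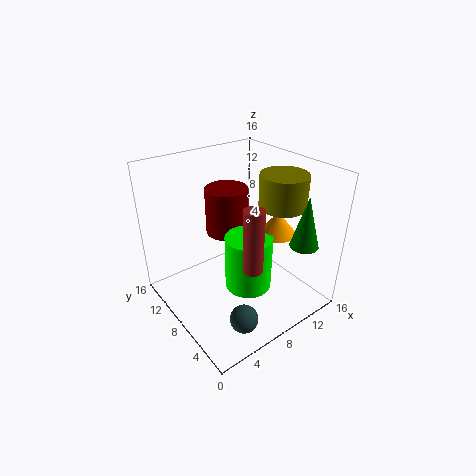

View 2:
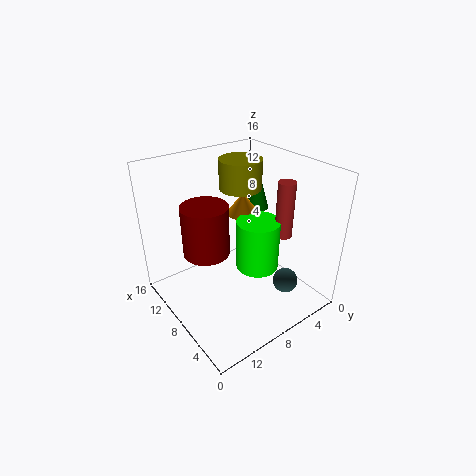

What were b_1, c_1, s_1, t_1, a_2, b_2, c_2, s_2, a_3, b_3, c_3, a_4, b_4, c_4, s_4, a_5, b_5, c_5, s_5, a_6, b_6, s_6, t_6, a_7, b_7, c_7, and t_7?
b_1 = 5.5; c_1 = 3.5; s_1 = 2.5; t_1 = 6; a_2 = 6; b_2 = 3; c_2 = 7.5; s_2 = 1; a_3 = 5; b_3 = 3; c_3 = 1.5; a_4 = 11.5; b_4 = 5; c_4 = 12; s_4 = 2.5; a_5 = 9; b_5 = 11.5; c_5 = 7; s_5 = 2.5; a_6 = 12; b_6 = 2; s_6 = 1.5; t_6 = 5.5; a_7 = 11; b_7 = 5; c_7 = 9; t_7 = 2.5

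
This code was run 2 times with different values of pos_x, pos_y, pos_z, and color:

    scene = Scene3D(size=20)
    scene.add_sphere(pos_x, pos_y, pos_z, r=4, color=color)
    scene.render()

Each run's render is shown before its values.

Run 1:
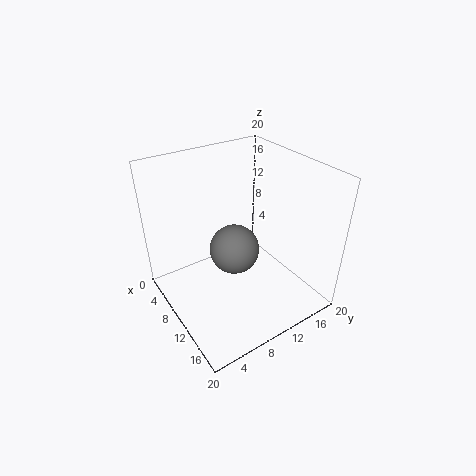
pos_x = 5.25
pos_y = 12.5
pos_z = 4.25
color = 'gray'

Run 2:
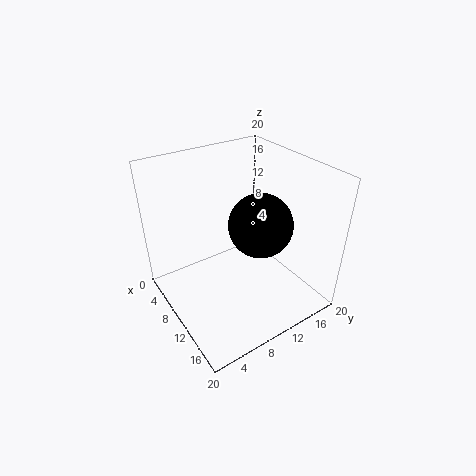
pos_x = 14.25
pos_y = 10.5
pos_z = 14
color = 'black'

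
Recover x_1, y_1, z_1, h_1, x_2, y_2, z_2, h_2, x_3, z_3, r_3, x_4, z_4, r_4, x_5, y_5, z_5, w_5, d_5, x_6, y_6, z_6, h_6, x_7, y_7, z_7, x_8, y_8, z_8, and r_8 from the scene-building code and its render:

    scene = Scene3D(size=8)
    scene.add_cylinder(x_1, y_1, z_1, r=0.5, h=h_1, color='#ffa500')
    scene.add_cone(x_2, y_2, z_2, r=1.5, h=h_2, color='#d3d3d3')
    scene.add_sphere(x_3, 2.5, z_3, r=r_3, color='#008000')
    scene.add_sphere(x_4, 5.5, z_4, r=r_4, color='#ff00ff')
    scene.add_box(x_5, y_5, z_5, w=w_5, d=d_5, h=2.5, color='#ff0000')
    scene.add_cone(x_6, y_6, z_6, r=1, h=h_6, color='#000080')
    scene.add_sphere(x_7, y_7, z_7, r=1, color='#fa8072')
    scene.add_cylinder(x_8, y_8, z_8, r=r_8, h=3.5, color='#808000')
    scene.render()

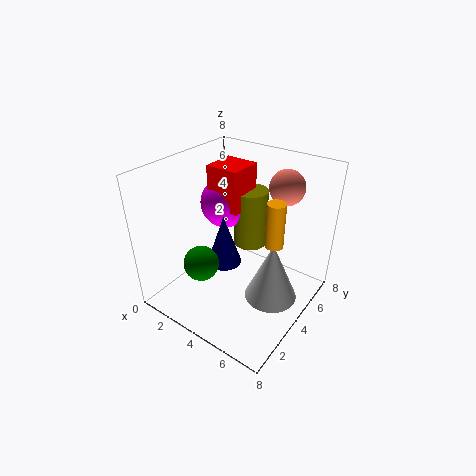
x_1 = 6, y_1 = 4.5, z_1 = 4, h_1 = 2.5, x_2 = 6, y_2 = 4.5, z_2 = 0.5, h_2 = 3.5, x_3 = 2.5, z_3 = 2.5, r_3 = 1, x_4 = 2, z_4 = 5, r_4 = 1.5, x_5 = 1.5, y_5 = 4.5, z_5 = 5, w_5 = 2, d_5 = 2, x_6 = 3, y_6 = 4, z_6 = 2, h_6 = 3, x_7 = 5.5, y_7 = 6.5, z_7 = 6.5, x_8 = 3.5, y_8 = 6, z_8 = 2.5, r_8 = 1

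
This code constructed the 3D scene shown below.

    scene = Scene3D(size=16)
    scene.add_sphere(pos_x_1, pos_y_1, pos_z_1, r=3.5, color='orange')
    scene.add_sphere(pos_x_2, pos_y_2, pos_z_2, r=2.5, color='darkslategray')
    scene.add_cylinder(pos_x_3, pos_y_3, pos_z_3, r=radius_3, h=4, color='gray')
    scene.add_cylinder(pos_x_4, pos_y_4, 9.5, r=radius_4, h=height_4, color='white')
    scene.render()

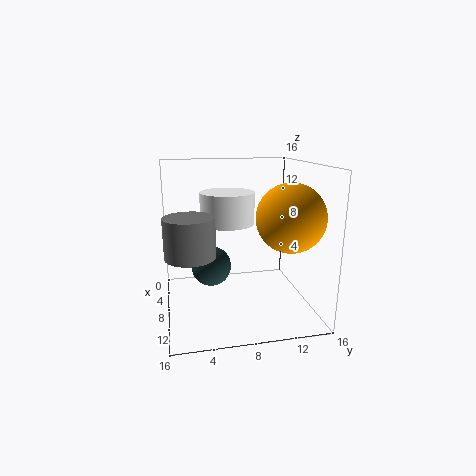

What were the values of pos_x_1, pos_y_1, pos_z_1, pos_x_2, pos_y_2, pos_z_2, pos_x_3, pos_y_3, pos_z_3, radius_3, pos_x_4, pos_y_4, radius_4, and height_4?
pos_x_1 = 12; pos_y_1 = 12.5; pos_z_1 = 11; pos_x_2 = 3.5; pos_y_2 = 5.5; pos_z_2 = 3; pos_x_3 = 11.5; pos_y_3 = 2.5; pos_z_3 = 7.5; radius_3 = 2.5; pos_x_4 = 7; pos_y_4 = 7; radius_4 = 3; height_4 = 3.5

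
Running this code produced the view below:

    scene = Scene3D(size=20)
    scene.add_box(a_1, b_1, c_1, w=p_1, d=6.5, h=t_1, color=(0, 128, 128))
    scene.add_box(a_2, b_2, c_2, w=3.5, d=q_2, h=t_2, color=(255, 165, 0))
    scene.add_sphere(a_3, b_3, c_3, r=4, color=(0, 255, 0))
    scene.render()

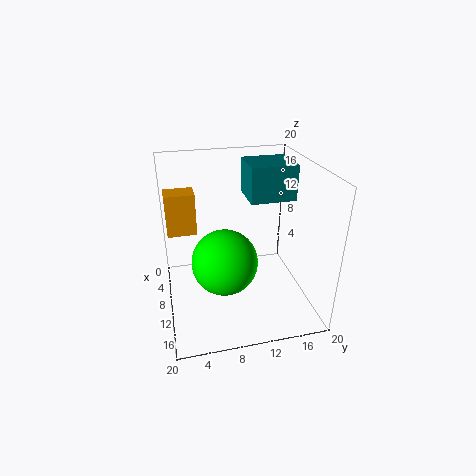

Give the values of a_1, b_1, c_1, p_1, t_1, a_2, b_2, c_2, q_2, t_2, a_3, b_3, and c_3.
a_1 = 3.5
b_1 = 12
c_1 = 14.5
p_1 = 6
t_1 = 5
a_2 = 0.5
b_2 = 0.5
c_2 = 8
q_2 = 4.5
t_2 = 6.5
a_3 = 15.5
b_3 = 7
c_3 = 10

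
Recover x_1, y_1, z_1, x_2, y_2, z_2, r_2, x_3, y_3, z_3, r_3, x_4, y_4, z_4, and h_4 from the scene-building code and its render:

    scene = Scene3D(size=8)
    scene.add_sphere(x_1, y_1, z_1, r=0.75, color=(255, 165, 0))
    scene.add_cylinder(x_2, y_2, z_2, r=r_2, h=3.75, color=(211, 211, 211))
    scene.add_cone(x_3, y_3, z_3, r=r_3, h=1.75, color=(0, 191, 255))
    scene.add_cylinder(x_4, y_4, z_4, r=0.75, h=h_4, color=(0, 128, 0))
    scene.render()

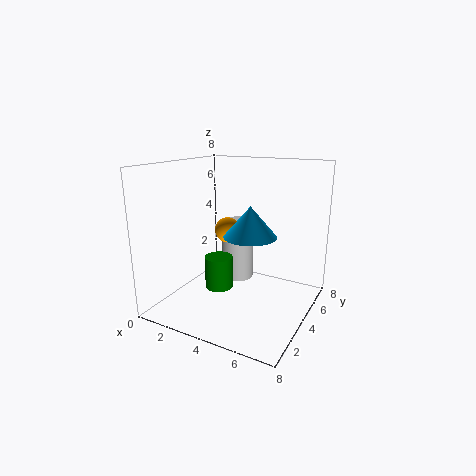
x_1 = 2.75
y_1 = 5
z_1 = 4
x_2 = 2.75
y_2 = 6.25
z_2 = 0.5
r_2 = 1
x_3 = 4.5
y_3 = 4.5
z_3 = 4
r_3 = 1.5
x_4 = 3.5
y_4 = 2.75
z_4 = 1.5
h_4 = 1.75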